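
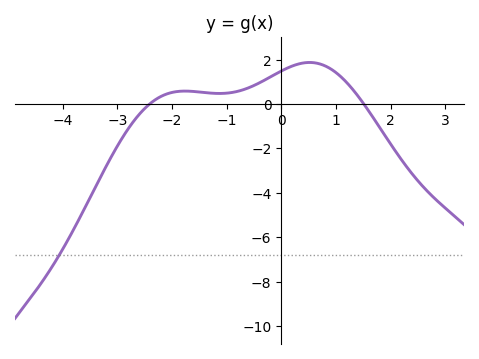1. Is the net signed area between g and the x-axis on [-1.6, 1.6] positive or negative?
positive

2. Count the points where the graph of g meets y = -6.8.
1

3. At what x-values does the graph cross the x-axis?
-2.41, 1.51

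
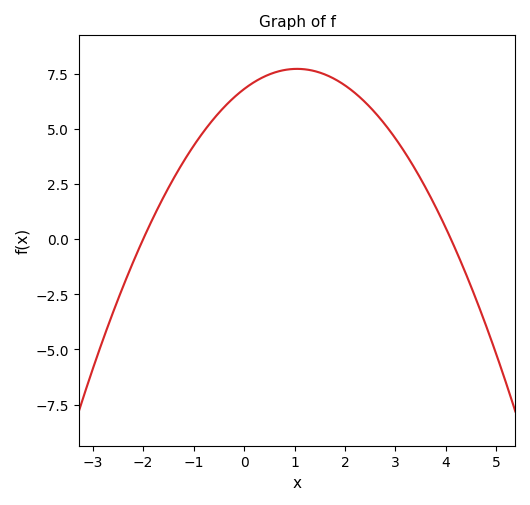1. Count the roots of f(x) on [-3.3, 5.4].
2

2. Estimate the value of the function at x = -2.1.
-0.6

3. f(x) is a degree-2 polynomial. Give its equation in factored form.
y = -0.83(x + 2)(x - 4.1)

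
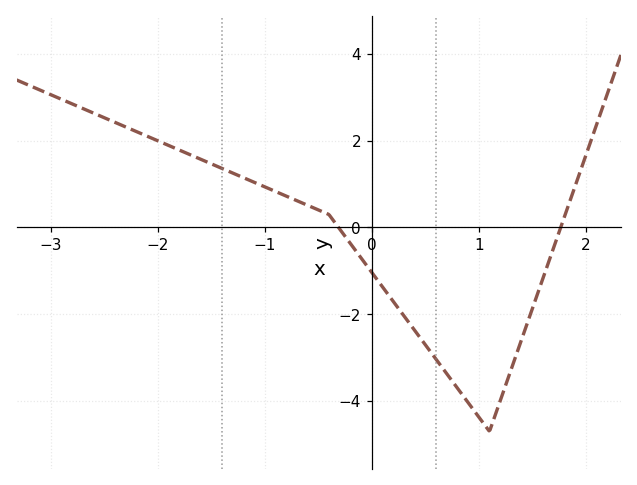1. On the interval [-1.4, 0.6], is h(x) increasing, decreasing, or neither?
decreasing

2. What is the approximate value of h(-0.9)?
0.8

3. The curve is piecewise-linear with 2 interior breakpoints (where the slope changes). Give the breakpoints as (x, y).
(-0.4, 0.3); (1.1, -4.7)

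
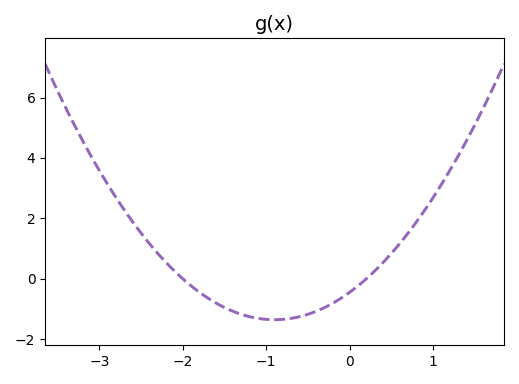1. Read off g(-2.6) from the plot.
1.88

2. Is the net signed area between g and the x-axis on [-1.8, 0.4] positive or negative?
negative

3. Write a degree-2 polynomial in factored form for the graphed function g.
y = 1.12(x + 2)(x - 0.2)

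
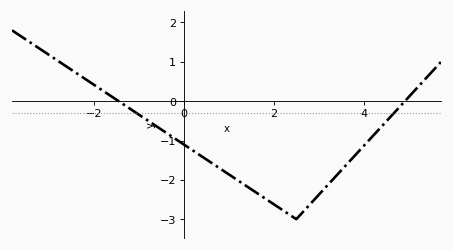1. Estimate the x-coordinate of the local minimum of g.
2.4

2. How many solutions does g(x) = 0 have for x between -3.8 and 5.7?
2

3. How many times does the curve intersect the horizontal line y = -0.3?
2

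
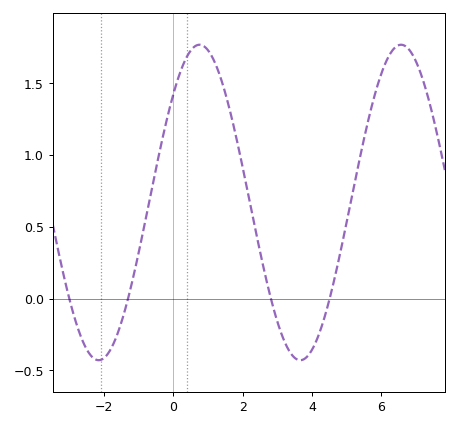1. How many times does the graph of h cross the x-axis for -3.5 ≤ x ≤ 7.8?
4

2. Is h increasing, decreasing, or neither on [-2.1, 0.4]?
increasing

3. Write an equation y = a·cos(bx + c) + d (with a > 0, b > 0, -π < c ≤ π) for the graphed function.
y = 1.1cos(1.08x - 0.812) + 0.67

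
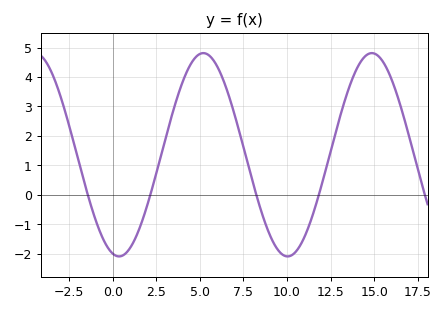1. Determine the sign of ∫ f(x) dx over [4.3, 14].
positive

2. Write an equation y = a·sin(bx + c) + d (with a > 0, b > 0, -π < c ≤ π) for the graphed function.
y = 3.45sin(0.65x - 1.81) + 1.36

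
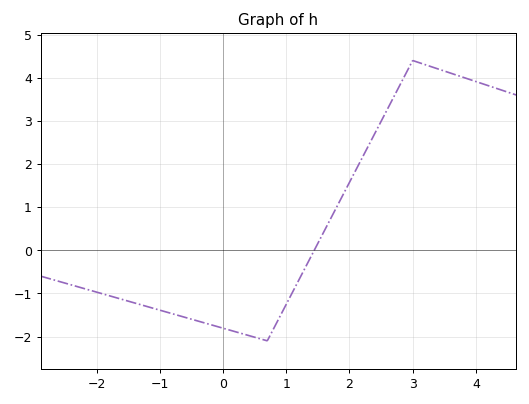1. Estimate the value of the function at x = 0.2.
-1.89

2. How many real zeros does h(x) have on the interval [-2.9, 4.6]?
1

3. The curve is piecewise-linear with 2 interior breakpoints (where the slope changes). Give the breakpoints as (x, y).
(0.7, -2.1); (3, 4.4)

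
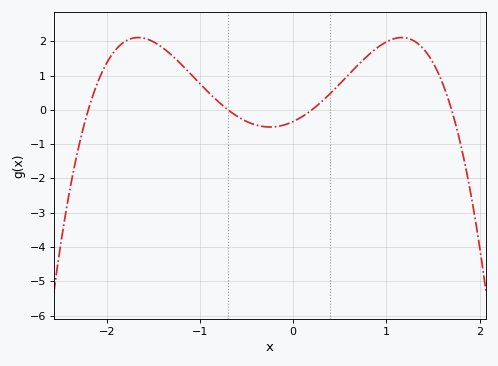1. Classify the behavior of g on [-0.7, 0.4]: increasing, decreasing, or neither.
neither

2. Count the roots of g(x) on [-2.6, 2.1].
4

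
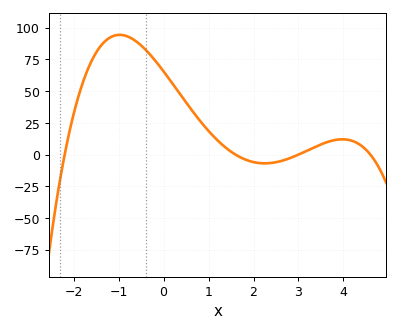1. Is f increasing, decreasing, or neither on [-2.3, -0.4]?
neither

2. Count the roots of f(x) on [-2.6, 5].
4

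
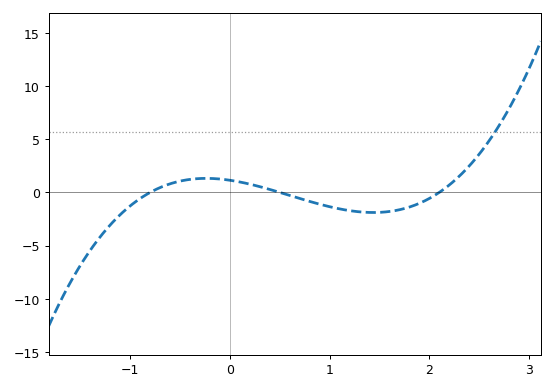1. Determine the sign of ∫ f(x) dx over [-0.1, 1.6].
negative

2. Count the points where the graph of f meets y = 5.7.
1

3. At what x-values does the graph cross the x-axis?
-0.8, 0.5, 2.1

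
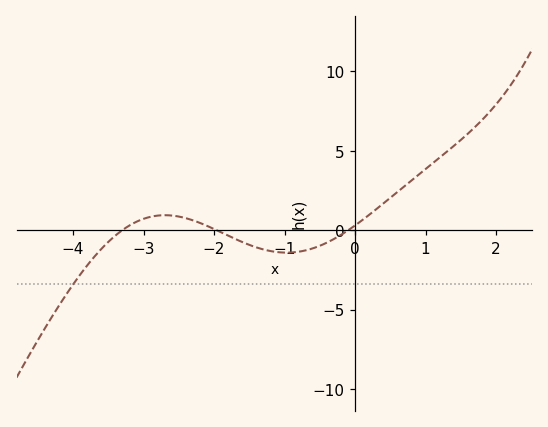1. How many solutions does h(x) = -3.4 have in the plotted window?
1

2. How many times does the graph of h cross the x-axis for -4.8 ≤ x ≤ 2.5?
3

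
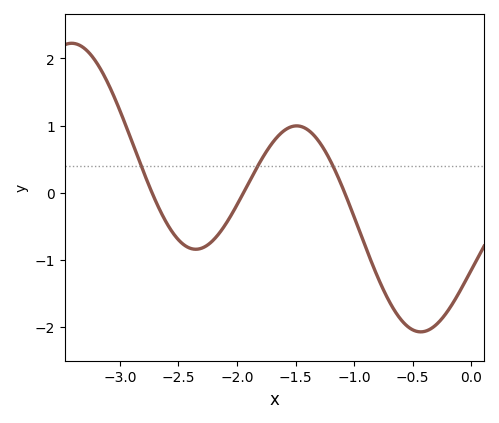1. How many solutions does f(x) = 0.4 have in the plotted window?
3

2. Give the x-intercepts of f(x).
-2.75, -1.95, -1.1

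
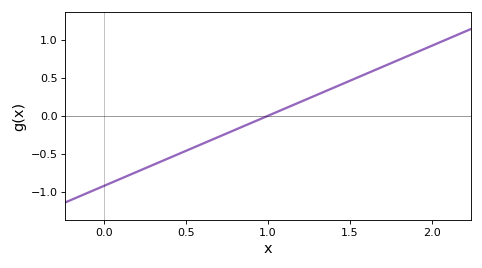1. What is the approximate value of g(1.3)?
0.3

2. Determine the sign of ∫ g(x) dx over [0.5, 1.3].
negative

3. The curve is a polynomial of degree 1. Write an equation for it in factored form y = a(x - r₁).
y = 0.92(x - 1)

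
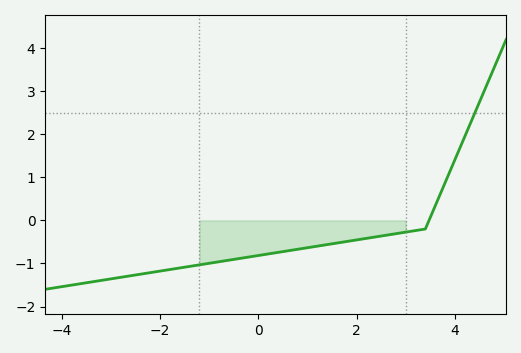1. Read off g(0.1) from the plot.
-0.8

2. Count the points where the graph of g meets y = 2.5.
1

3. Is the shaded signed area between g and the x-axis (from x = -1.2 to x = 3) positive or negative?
negative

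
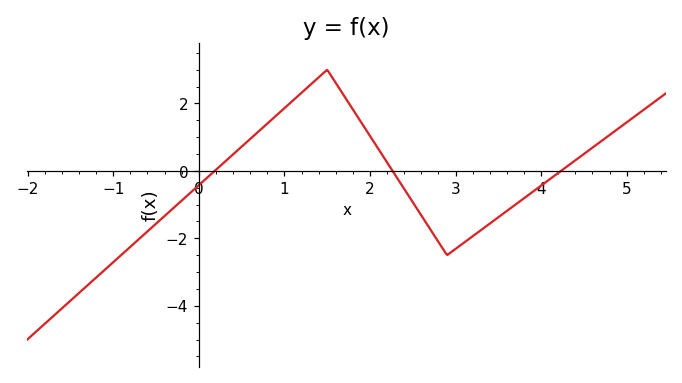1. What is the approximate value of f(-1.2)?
-3.16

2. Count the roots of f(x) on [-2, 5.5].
3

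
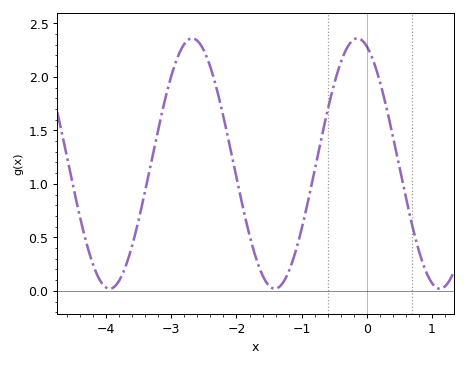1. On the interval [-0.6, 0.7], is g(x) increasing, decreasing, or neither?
neither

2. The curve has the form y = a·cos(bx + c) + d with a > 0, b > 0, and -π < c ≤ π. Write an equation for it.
y = 1.17cos(2.48x + 0.362) + 1.19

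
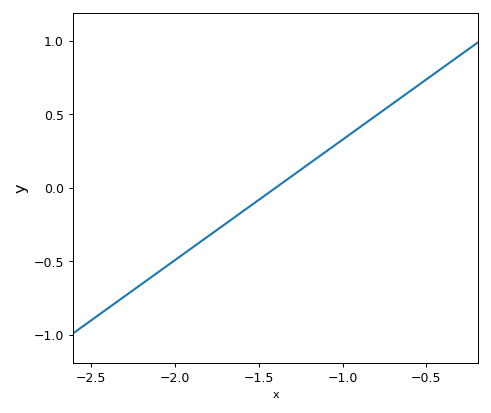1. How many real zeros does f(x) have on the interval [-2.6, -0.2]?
1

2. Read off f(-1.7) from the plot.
-0.25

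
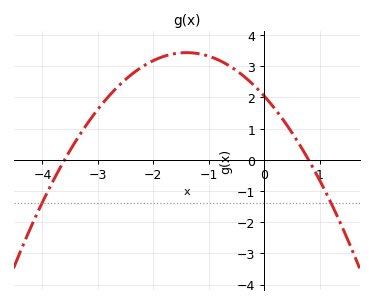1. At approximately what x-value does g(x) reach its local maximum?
-1.4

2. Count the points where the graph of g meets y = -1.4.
2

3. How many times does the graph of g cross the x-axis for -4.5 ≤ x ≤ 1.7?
2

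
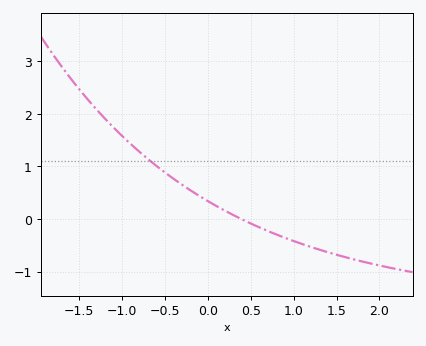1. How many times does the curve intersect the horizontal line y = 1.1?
1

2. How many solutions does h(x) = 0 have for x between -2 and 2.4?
1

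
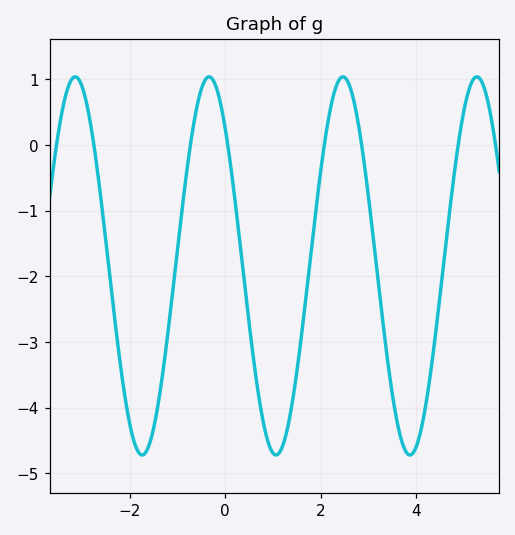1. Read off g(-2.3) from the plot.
-2.72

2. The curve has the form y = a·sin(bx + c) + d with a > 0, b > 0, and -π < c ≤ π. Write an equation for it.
y = 2.88sin(2.24x + 2.32) - 1.84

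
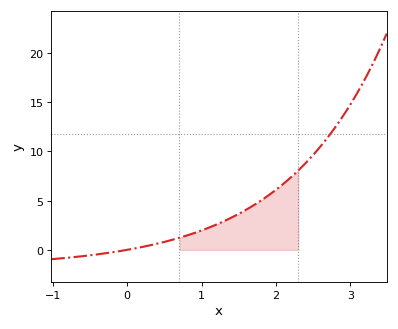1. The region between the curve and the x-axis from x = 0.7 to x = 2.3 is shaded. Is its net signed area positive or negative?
positive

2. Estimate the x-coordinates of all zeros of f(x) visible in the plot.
-0.008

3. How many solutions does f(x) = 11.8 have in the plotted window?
1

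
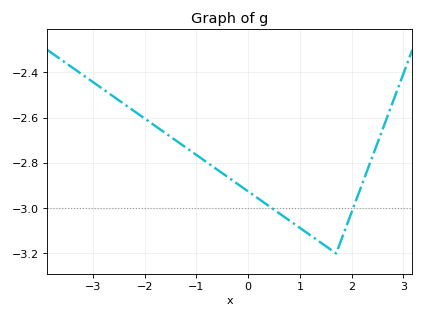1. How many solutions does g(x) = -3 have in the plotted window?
2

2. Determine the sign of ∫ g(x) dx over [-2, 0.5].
negative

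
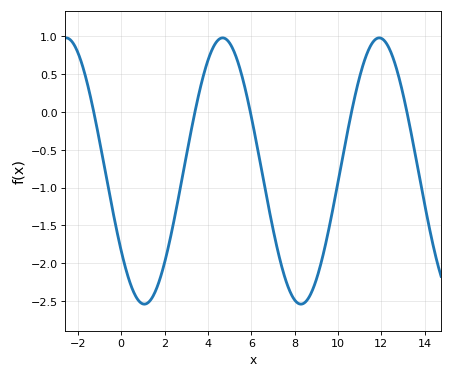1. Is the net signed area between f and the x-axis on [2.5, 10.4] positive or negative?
negative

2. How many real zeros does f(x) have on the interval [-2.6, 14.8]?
5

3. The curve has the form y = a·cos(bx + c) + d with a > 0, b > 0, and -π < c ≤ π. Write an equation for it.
y = 1.76cos(0.87x + 2.2) - 0.78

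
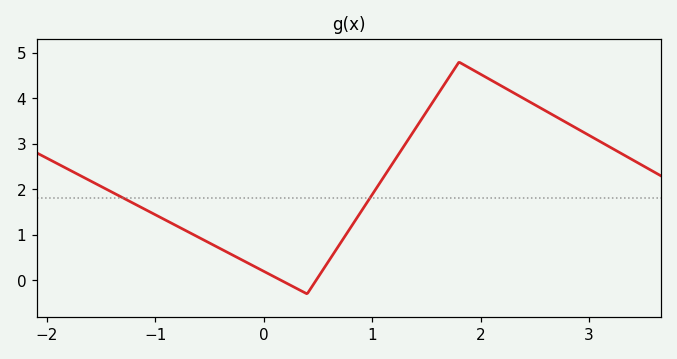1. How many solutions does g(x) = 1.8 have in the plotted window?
2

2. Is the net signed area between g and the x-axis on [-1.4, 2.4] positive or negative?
positive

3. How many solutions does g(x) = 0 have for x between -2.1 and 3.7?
2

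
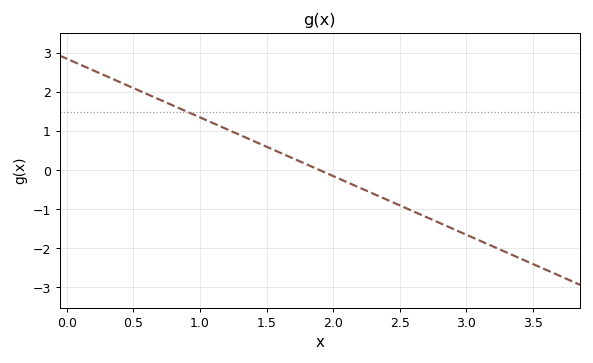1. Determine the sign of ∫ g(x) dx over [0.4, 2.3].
positive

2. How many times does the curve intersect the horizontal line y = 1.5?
1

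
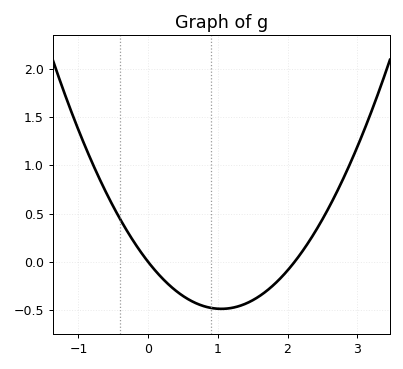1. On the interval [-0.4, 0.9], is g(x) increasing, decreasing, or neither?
decreasing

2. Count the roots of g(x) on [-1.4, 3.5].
2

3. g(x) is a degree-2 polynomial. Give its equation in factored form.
y = 0.44(x - 0)(x - 2.1)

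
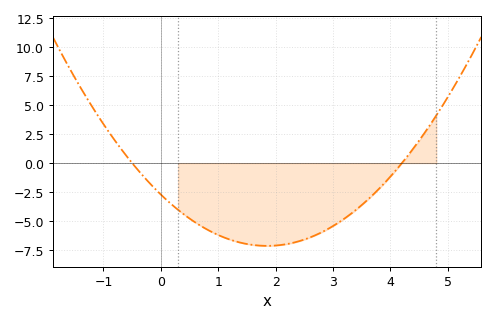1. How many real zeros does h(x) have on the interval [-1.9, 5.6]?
2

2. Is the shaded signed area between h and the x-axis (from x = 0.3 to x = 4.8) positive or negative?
negative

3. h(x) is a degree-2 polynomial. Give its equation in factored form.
y = 1.29(x + 0.5)(x - 4.2)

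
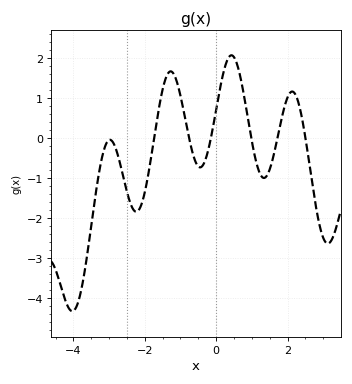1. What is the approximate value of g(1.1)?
-0.515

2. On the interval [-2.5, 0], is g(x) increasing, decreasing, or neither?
neither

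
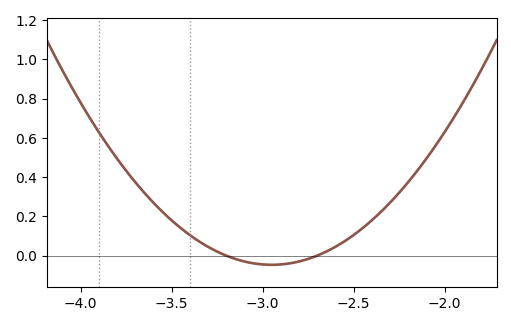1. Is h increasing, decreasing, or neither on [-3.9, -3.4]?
decreasing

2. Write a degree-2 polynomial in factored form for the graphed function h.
y = 0.75(x + 3.2)(x + 2.7)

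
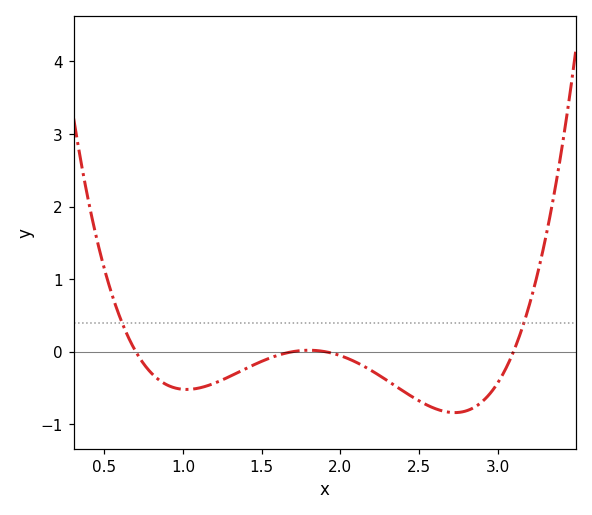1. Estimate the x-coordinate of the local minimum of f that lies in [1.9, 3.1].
2.75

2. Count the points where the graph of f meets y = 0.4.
2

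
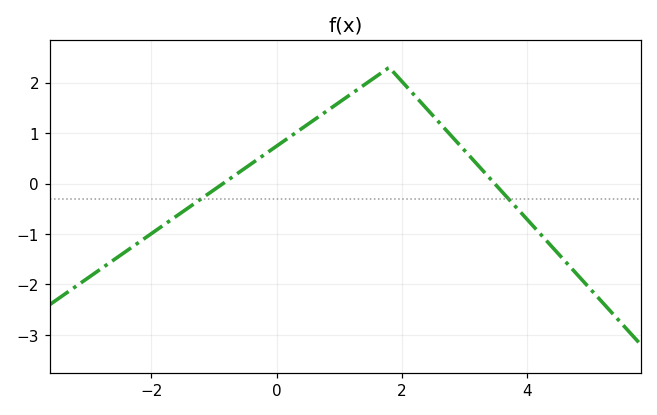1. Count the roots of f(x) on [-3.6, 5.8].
2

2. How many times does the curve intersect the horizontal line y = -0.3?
2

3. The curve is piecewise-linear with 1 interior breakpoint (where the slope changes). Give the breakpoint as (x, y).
(1.8, 2.3)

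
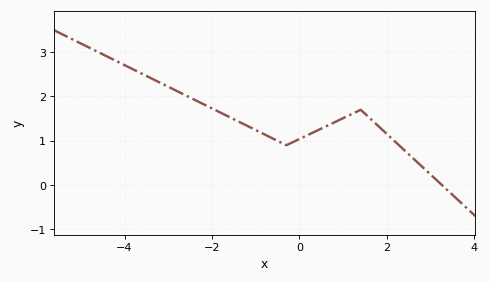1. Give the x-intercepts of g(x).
3.26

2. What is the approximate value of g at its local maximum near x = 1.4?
1.7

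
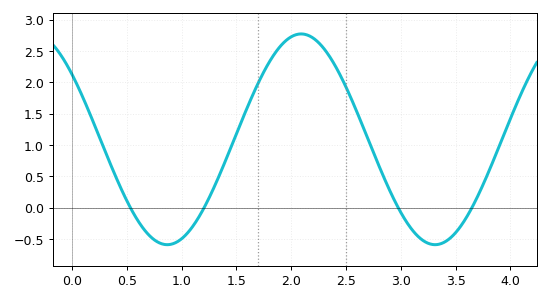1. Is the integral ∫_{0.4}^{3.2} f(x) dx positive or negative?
positive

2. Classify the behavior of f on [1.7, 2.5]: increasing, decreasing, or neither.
neither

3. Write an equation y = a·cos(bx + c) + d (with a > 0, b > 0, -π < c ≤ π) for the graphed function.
y = 1.68cos(2.6x + 0.91) + 1.09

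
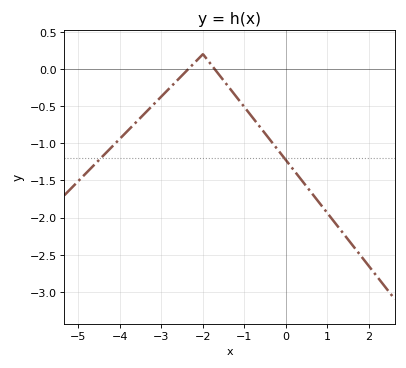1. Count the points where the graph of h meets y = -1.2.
2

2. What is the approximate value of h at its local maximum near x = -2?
0.2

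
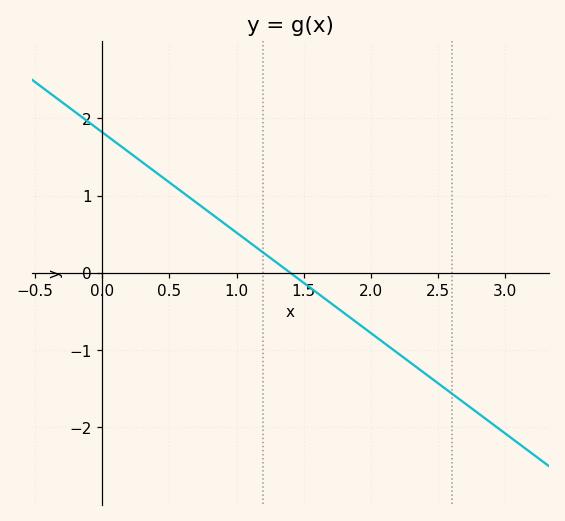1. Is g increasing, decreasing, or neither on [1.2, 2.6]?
decreasing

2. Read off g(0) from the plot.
1.82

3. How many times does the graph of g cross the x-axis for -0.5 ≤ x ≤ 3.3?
1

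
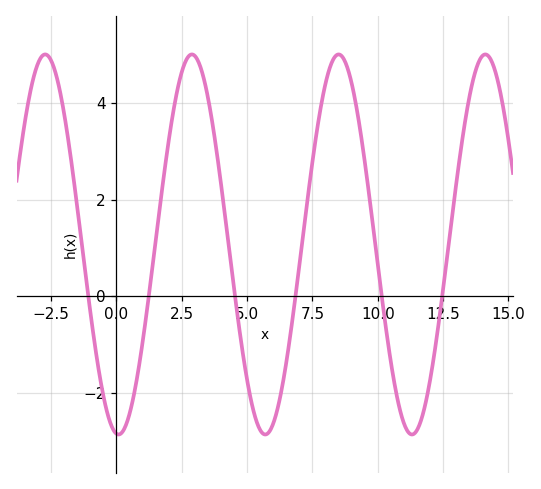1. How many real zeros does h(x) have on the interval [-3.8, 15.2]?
6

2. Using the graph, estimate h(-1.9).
3.48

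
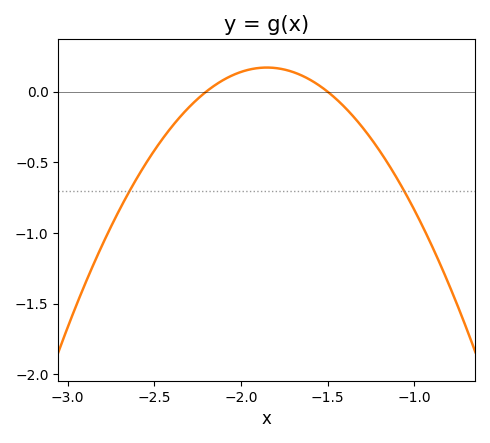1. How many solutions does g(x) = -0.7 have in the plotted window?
2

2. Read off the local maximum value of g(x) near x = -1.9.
0.15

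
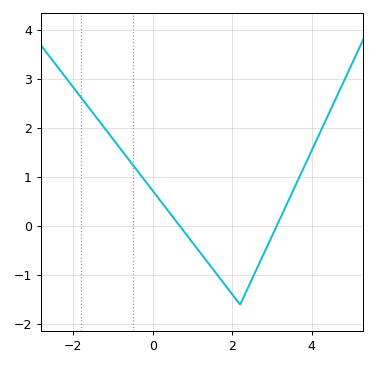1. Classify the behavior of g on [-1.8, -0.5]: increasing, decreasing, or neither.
decreasing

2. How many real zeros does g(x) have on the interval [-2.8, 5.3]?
2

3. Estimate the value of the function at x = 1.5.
-0.9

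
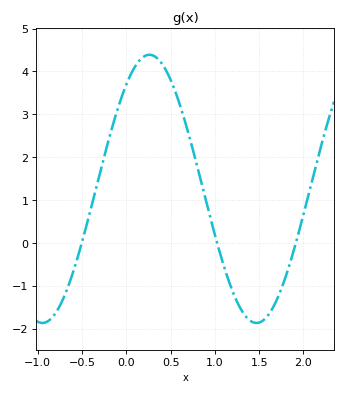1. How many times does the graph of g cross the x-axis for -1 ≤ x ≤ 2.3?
3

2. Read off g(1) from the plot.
0.187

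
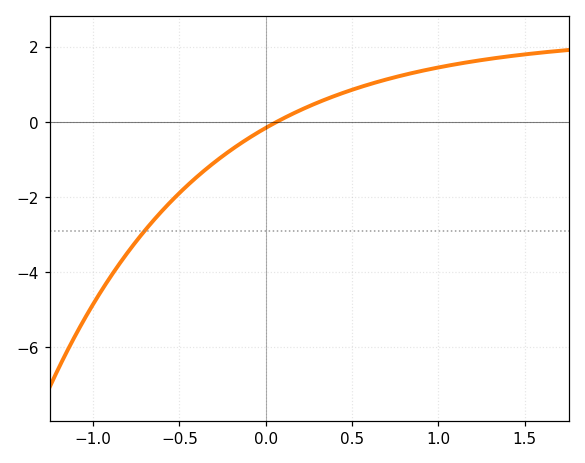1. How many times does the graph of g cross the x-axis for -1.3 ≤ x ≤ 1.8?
1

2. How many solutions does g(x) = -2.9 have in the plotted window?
1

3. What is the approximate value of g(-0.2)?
-0.735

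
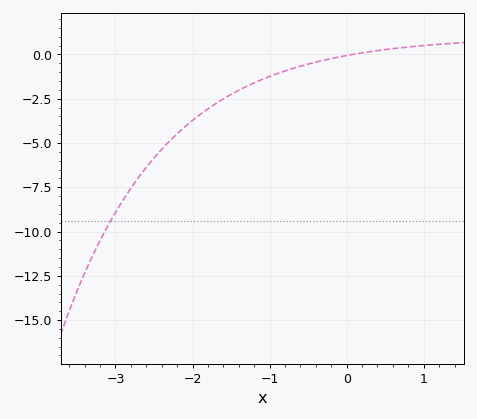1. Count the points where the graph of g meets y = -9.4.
1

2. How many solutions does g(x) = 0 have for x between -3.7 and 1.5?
1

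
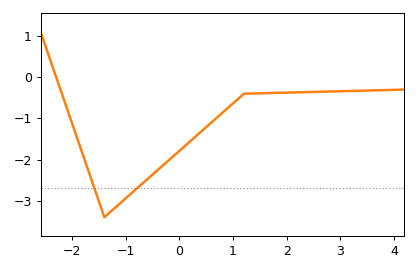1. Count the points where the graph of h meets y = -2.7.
2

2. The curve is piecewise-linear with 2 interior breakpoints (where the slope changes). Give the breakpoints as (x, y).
(-1.4, -3.4); (1.2, -0.4)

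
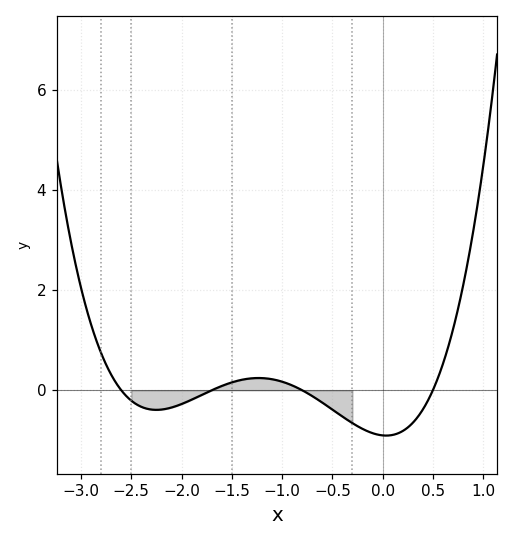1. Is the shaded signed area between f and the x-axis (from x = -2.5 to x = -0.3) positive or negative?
negative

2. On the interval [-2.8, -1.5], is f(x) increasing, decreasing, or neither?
neither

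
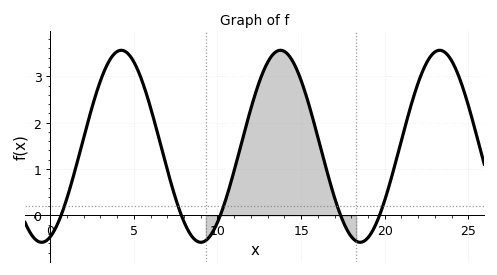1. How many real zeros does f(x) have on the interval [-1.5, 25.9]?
5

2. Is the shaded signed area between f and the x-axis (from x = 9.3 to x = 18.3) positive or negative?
positive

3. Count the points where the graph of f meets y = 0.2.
5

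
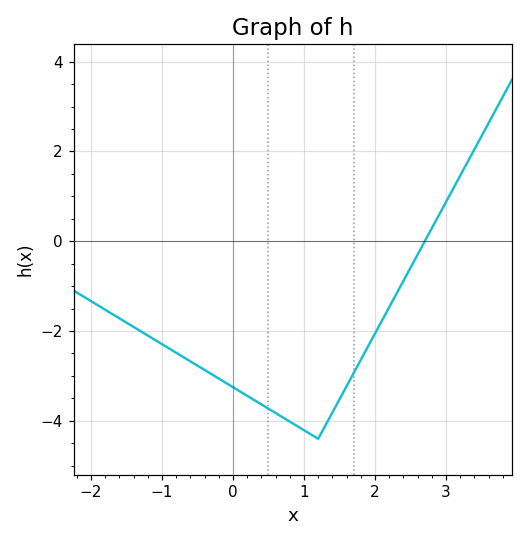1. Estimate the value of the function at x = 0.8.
-4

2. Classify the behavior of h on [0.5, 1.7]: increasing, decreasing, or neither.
neither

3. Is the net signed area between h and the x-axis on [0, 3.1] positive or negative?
negative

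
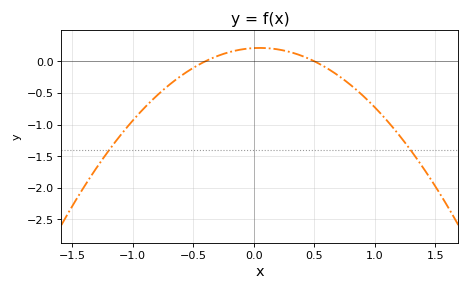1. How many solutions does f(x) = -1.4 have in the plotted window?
2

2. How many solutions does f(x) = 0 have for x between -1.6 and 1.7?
2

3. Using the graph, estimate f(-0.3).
0.1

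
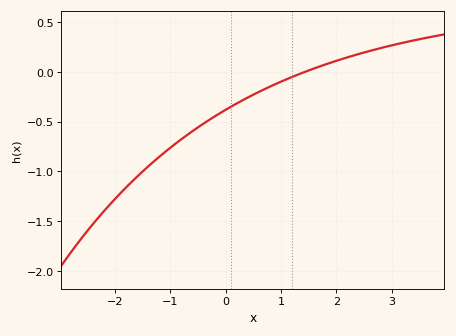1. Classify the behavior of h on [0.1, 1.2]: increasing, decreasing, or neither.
increasing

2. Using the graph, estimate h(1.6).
0.05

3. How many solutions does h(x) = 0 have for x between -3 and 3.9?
1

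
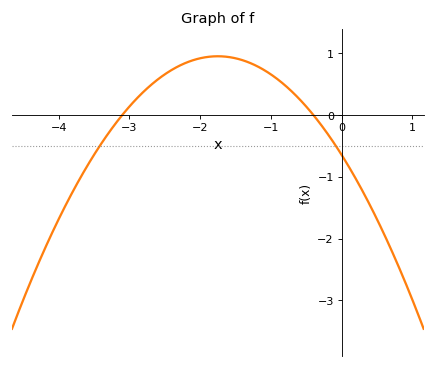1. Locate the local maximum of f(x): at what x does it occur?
-1.8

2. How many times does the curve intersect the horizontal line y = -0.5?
2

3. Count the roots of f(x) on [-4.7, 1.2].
2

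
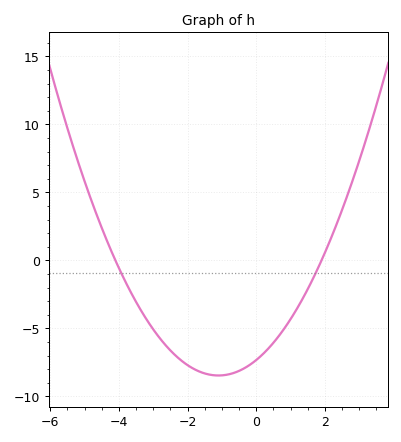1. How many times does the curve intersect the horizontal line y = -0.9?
2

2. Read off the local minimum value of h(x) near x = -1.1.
-8.5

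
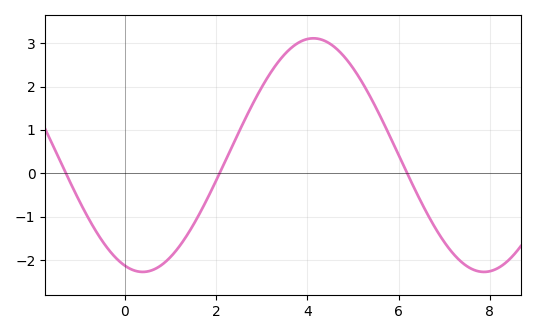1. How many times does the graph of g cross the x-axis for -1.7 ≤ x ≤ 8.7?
3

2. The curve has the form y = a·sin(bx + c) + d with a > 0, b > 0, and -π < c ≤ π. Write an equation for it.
y = 2.69sin(0.84x - 1.9) + 0.42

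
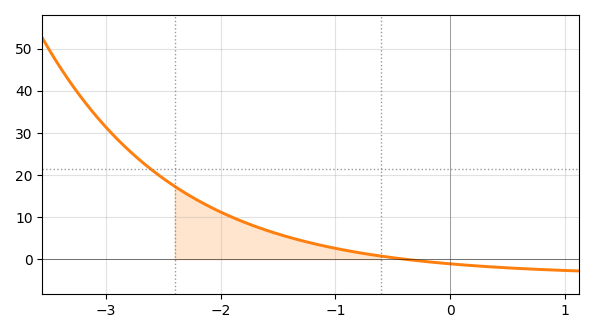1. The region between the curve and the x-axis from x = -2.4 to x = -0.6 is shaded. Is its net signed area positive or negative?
positive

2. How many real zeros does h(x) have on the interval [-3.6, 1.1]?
1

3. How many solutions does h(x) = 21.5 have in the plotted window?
1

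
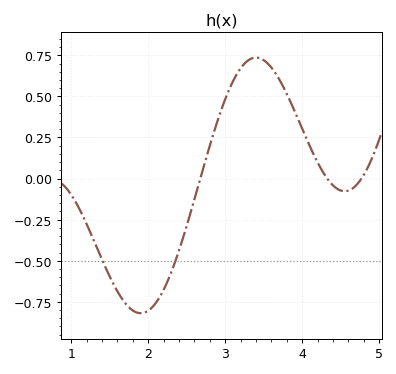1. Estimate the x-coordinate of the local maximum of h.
3.4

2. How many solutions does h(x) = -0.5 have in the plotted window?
2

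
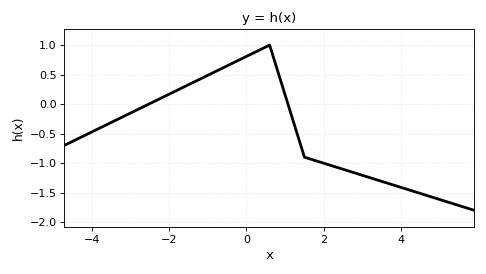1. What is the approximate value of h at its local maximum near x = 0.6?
1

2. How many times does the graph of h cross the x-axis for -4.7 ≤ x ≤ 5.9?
2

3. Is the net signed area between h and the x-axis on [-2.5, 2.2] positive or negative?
positive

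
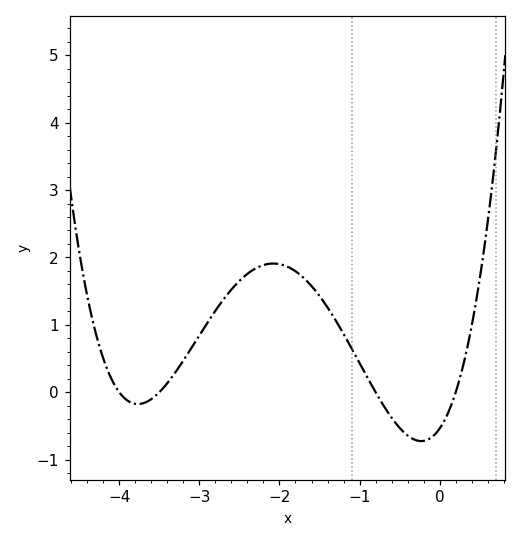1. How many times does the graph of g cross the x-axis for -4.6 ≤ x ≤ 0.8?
4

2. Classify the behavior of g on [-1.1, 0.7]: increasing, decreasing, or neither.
neither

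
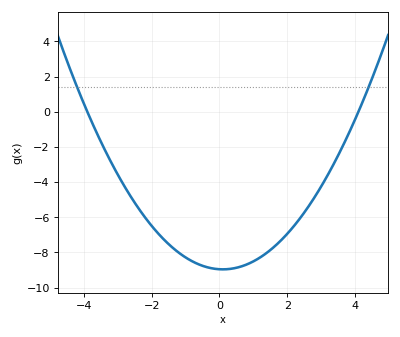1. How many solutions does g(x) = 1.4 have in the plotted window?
2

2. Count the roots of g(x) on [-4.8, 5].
2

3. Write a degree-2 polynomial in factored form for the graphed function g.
y = 0.56(x + 3.9)(x - 4.1)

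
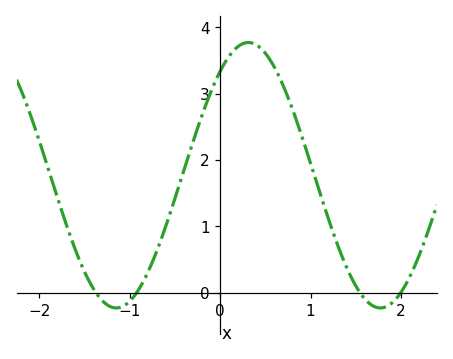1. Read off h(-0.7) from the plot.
0.6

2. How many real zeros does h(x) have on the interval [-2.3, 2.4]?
4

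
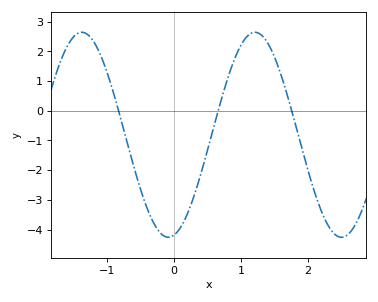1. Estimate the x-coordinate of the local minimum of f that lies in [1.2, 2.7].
2.5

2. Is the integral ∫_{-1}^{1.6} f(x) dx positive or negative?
negative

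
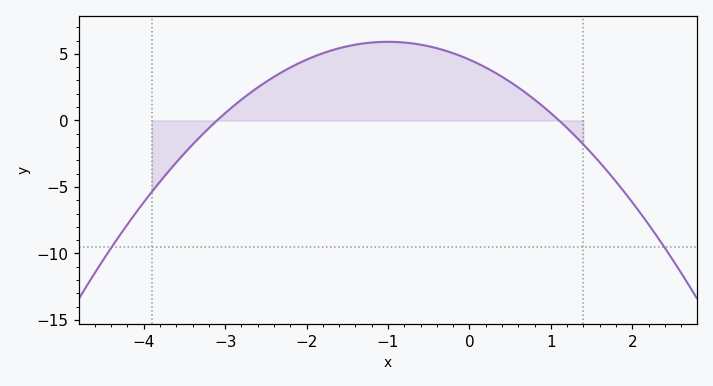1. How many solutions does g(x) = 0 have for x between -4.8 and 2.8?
2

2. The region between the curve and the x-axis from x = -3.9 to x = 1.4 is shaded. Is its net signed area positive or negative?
positive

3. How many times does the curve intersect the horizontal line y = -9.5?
2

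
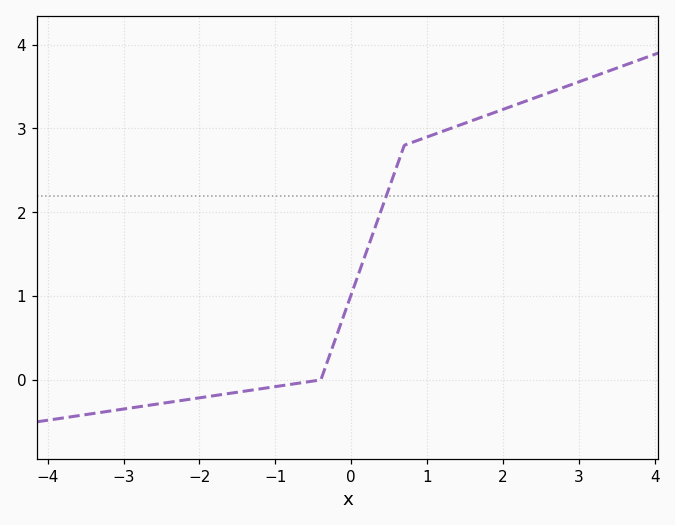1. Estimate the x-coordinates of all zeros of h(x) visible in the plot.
-0.4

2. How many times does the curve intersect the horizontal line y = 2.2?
1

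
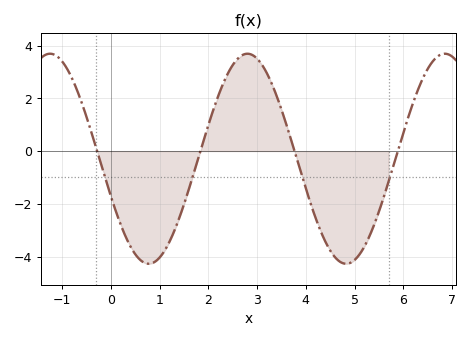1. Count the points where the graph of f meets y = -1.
4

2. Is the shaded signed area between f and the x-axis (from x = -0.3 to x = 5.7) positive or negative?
negative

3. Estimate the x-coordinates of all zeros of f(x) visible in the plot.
-0.2, 1.8, 3.8, 5.8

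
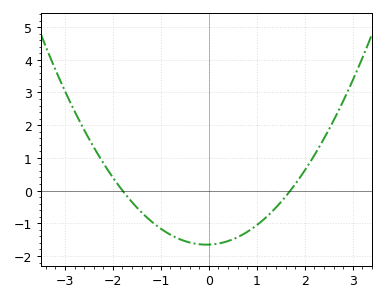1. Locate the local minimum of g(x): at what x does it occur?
-0.05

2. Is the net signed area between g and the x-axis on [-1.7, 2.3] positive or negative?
negative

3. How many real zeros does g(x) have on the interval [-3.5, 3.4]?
2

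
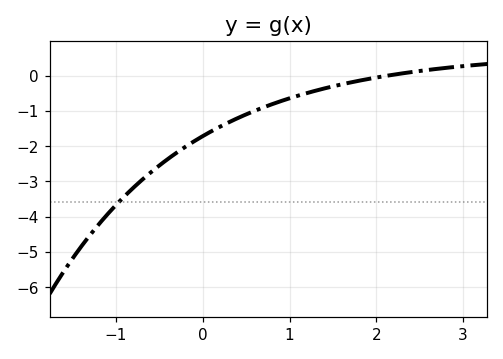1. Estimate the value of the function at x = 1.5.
-0.3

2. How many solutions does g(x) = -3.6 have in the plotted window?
1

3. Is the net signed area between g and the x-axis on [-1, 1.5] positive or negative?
negative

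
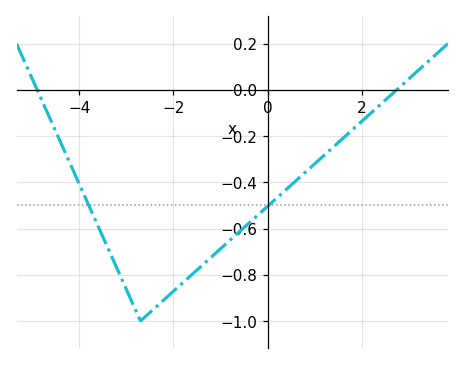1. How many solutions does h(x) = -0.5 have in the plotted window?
2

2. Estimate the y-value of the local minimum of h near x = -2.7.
-1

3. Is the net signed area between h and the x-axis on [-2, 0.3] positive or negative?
negative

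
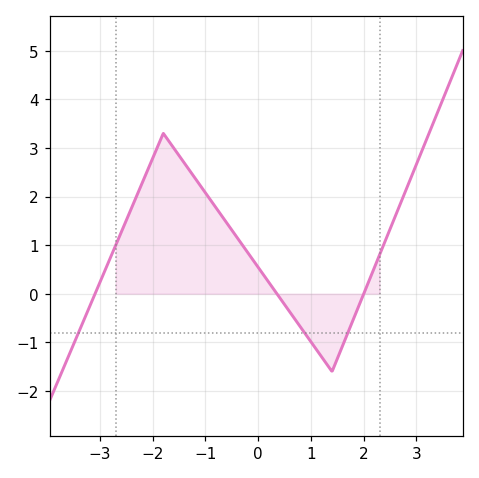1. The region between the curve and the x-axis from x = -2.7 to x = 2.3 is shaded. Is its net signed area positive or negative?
positive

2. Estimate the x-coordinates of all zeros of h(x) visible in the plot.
-3.09, 0.355, 2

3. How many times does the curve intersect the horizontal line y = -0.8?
3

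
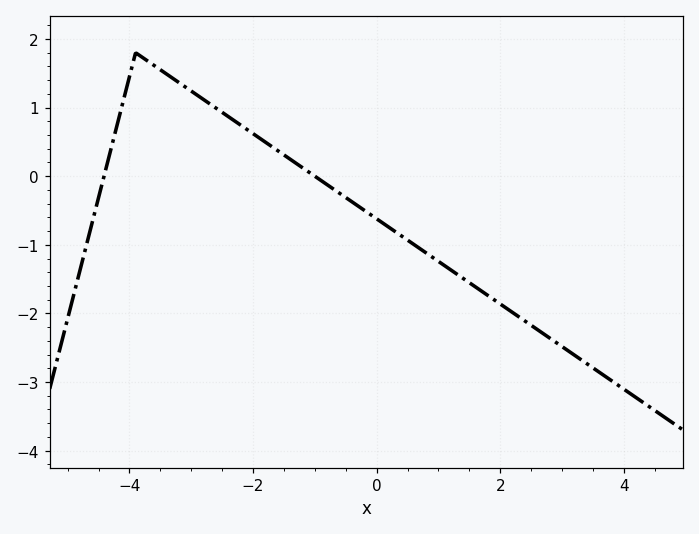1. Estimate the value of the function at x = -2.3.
0.8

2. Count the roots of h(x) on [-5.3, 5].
2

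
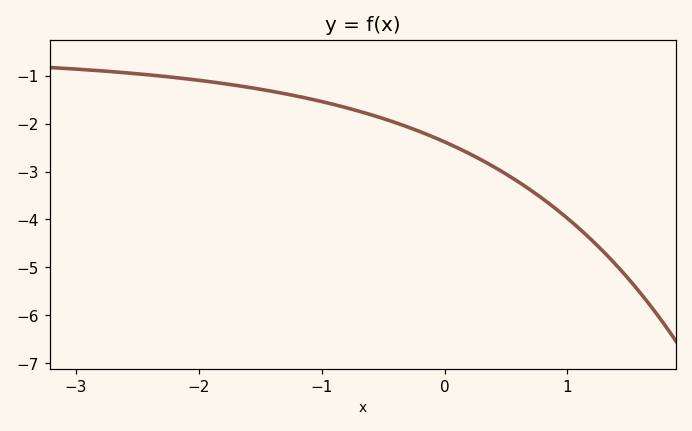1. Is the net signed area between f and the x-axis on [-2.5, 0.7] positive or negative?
negative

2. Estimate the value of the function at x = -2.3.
-1.01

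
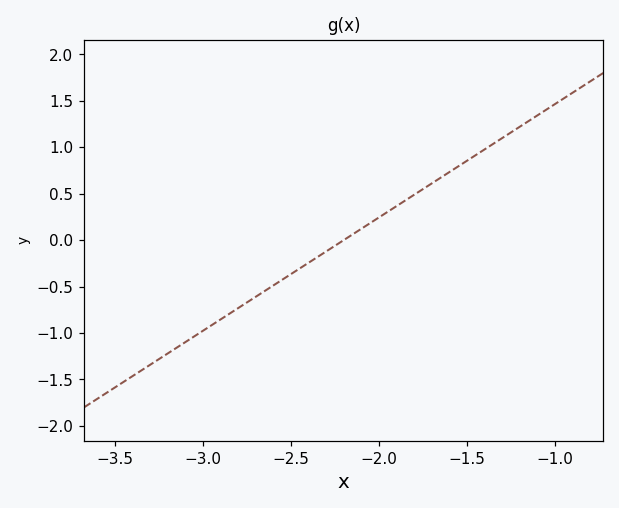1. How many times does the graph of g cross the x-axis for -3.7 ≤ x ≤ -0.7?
1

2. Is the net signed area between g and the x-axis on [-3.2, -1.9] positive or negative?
negative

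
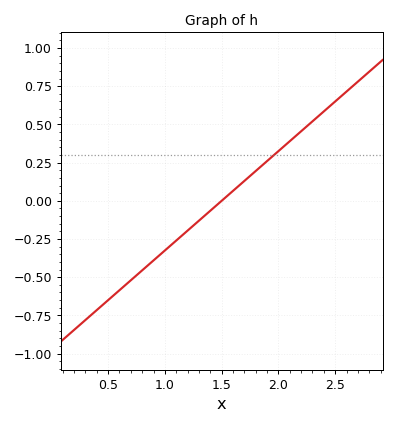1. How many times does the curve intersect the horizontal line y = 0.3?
1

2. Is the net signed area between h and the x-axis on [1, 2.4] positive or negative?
positive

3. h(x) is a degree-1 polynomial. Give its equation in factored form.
y = 0.65(x - 1.5)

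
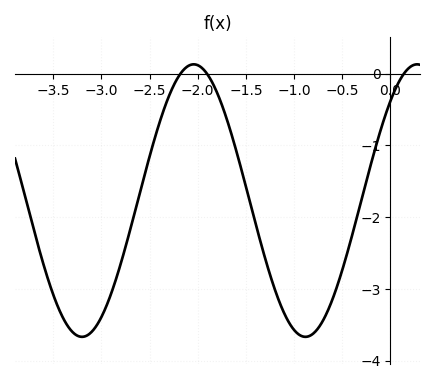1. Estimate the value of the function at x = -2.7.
-2.2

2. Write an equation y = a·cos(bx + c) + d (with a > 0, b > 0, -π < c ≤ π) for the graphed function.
y = 1.9cos(2.7x - 0.75) - 1.77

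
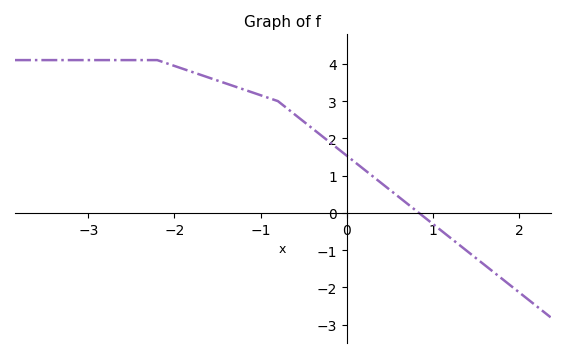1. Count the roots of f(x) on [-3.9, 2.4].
1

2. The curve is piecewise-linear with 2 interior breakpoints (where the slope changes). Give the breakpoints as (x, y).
(-2.2, 4.1); (-0.8, 3)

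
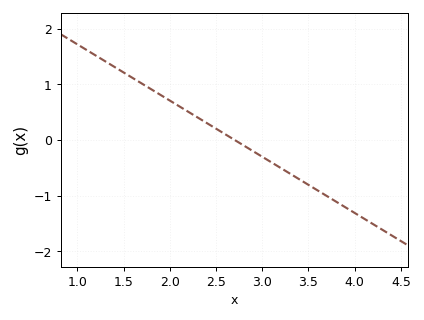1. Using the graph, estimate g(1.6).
1.1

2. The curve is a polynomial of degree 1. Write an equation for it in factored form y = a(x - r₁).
y = -1.01(x - 2.7)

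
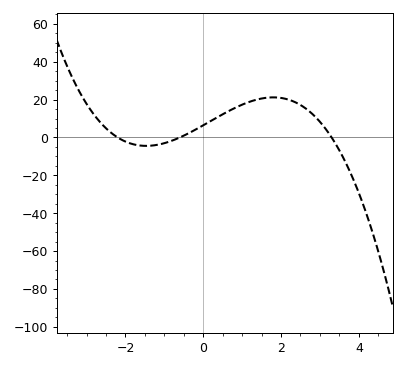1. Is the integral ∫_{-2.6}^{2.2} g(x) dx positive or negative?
positive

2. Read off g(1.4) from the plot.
20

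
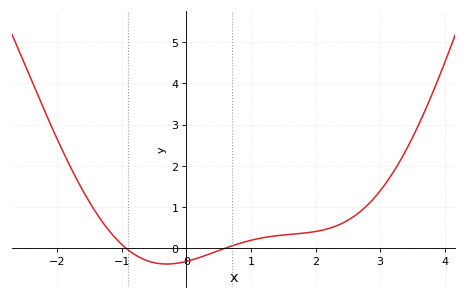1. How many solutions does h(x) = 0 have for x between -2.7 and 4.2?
2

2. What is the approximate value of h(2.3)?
0.5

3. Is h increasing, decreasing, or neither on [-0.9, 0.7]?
neither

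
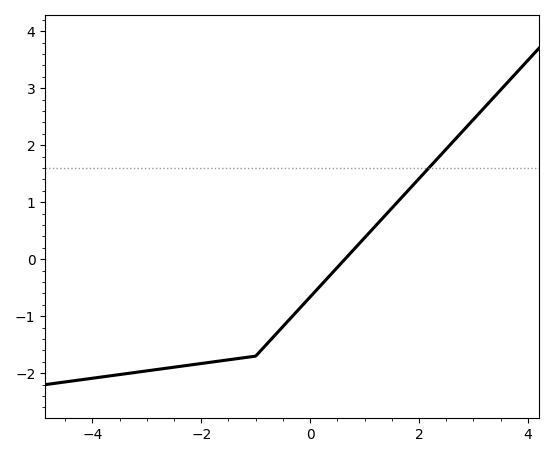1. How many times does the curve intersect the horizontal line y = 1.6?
1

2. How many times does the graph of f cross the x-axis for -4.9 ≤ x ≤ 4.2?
1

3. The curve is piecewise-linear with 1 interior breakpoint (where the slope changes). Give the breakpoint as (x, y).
(-1, -1.7)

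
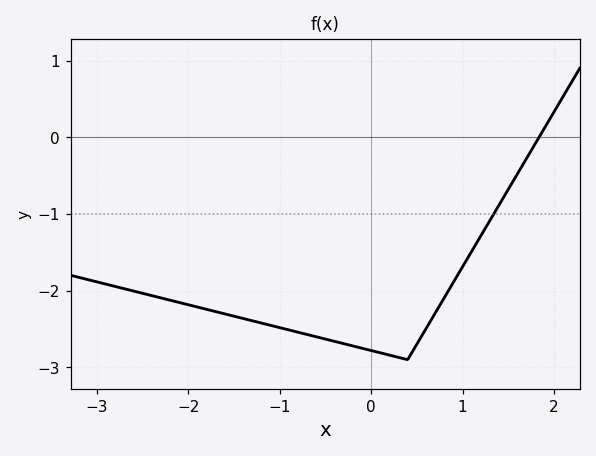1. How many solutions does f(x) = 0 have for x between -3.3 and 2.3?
1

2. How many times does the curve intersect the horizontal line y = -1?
1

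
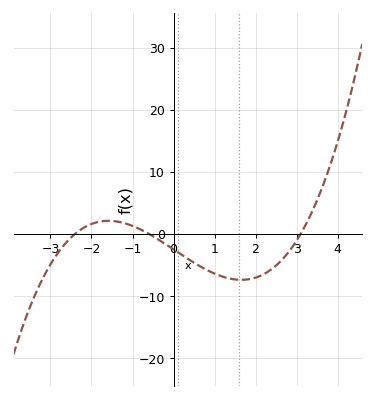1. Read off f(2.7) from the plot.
-3.77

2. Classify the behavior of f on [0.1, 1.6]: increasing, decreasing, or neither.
decreasing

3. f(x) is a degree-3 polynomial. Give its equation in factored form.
y = 0.56(x + 2.4)(x + 0.6)(x - 3.1)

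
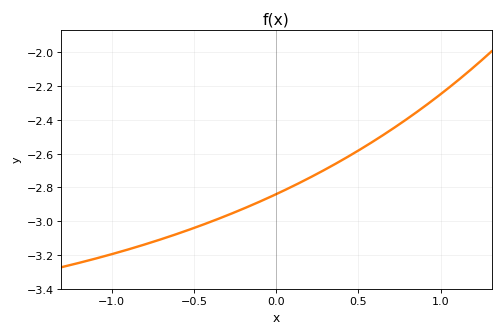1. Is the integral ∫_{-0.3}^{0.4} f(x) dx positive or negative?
negative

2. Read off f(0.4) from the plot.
-2.64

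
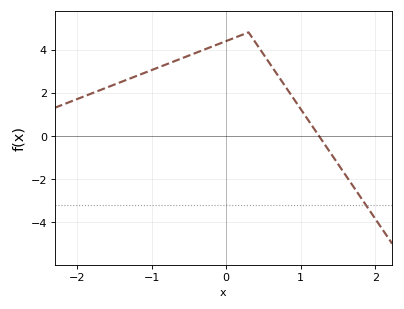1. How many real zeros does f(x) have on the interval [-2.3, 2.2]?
1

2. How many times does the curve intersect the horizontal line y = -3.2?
1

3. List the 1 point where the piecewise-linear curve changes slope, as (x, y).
(0.3, 4.8)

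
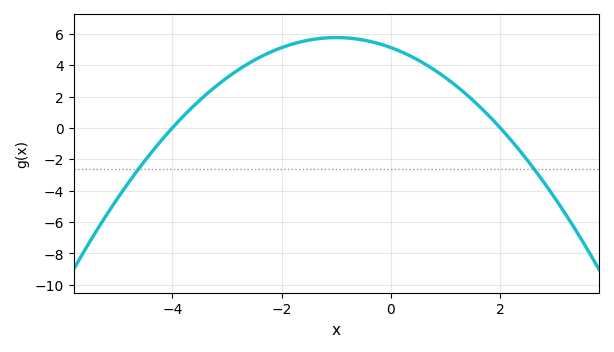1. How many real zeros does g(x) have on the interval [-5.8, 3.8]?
2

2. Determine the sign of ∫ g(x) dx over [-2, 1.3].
positive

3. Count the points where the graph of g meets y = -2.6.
2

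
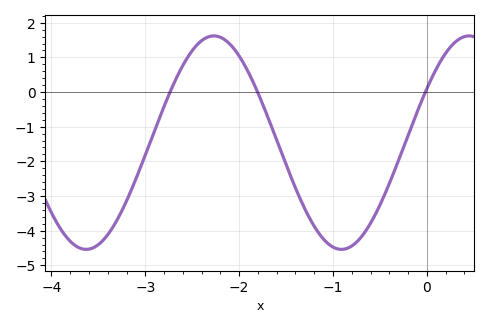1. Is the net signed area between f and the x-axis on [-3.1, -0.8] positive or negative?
negative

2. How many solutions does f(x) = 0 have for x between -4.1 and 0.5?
3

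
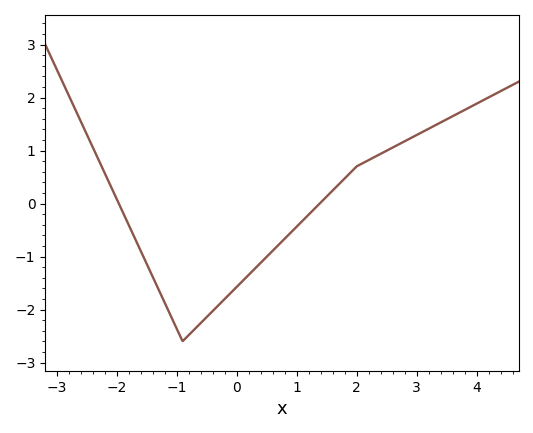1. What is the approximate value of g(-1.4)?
-1.4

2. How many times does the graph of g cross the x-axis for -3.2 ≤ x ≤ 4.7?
2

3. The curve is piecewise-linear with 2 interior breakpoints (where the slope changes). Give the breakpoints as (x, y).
(-0.9, -2.6); (2, 0.7)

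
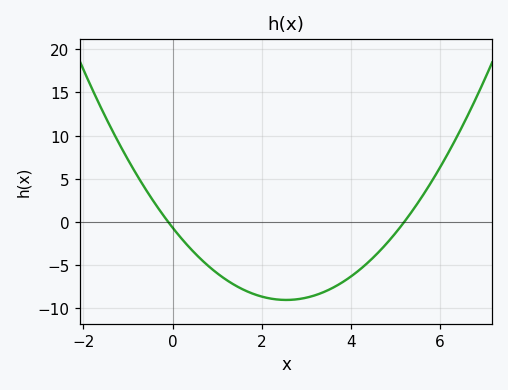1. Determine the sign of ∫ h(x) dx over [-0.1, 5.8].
negative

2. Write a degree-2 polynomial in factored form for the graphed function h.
y = 1.29(x + 0.1)(x - 5.2)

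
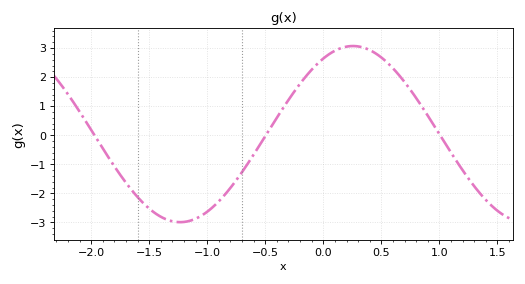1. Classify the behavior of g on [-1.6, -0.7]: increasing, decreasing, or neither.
neither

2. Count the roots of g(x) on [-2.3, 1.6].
3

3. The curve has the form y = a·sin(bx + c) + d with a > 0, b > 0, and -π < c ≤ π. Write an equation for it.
y = 3.03sin(2.11x + 1.03) + 0.04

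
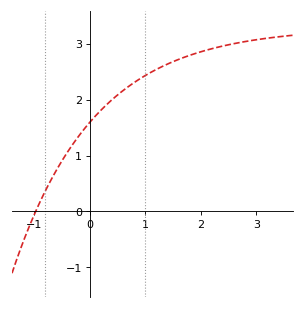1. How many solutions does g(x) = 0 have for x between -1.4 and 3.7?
1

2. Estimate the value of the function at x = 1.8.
2.79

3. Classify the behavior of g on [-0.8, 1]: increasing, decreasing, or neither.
increasing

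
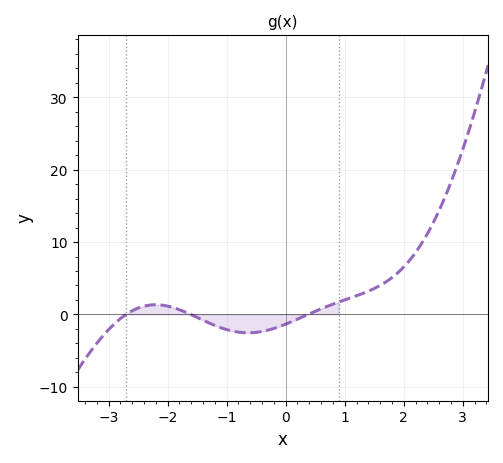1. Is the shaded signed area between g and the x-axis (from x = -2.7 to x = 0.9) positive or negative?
negative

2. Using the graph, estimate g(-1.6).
0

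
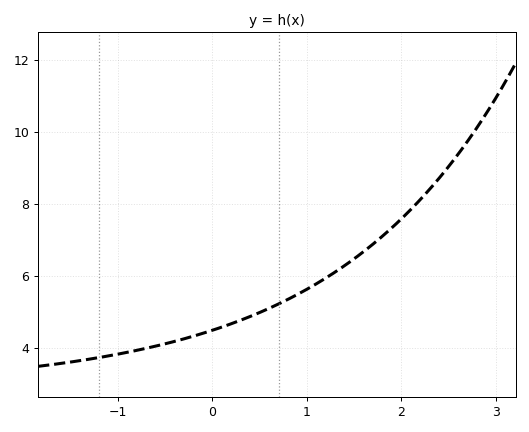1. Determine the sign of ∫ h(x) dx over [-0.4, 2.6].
positive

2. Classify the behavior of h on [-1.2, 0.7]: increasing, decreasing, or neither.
increasing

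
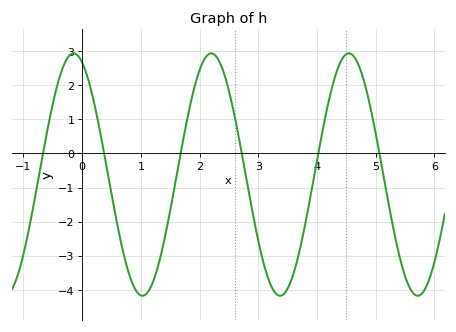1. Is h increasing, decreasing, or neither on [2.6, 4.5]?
neither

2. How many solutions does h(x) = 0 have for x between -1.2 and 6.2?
6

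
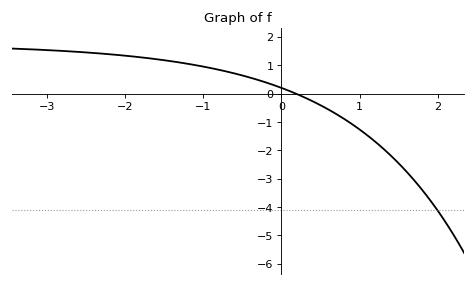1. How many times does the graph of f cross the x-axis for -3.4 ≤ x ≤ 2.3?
1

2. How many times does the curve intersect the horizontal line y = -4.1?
1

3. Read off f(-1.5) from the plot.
1.18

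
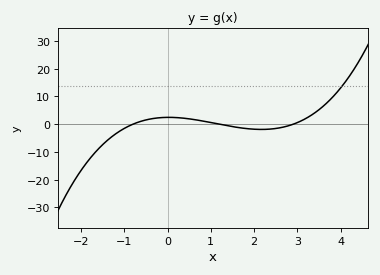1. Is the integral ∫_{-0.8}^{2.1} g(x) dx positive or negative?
positive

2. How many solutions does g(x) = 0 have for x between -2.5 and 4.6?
3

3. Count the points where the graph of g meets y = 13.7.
1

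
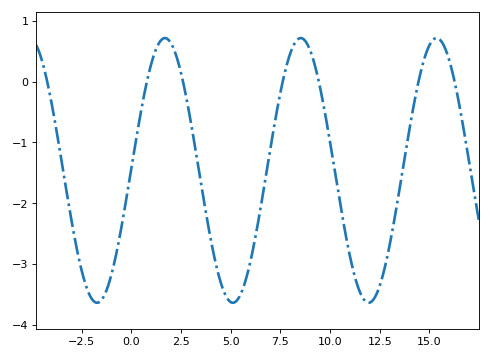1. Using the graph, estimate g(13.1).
-2.51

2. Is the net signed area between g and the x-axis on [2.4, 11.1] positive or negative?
negative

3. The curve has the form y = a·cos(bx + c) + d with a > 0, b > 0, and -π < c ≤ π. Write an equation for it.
y = 2.18cos(0.92x - 1.56) - 1.46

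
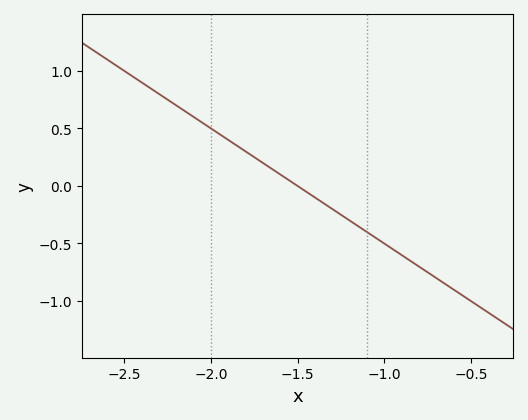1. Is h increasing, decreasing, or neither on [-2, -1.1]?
decreasing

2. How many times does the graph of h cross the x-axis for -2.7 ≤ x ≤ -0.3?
1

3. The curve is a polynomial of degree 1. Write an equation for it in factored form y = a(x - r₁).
y = -1(x + 1.5)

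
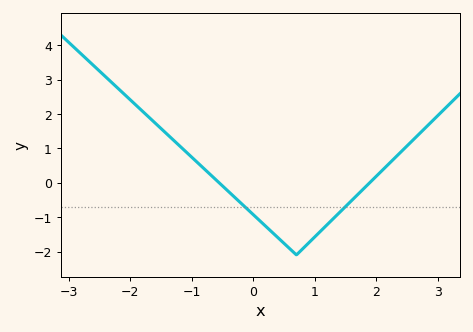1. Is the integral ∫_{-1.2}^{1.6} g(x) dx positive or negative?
negative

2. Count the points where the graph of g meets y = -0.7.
2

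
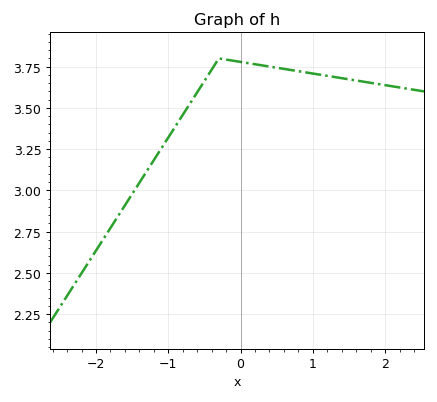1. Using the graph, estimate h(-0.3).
3.8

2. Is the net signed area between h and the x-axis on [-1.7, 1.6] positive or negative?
positive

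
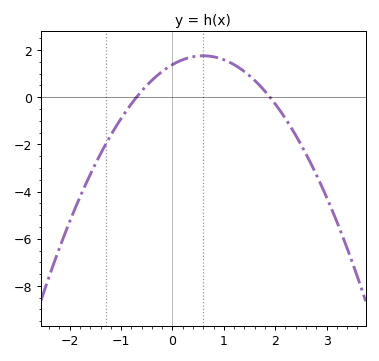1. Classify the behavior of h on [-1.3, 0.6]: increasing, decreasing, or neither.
increasing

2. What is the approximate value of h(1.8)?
0.26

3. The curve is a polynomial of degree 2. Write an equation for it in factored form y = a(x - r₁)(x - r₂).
y = -1.04(x + 0.7)(x - 1.9)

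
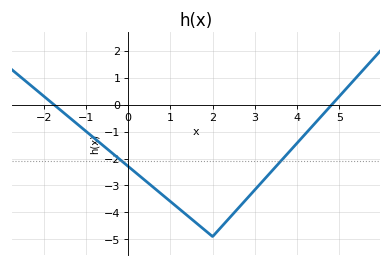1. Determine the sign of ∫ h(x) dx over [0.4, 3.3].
negative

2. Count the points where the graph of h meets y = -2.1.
2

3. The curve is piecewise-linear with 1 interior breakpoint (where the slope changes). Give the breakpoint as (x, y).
(2, -4.9)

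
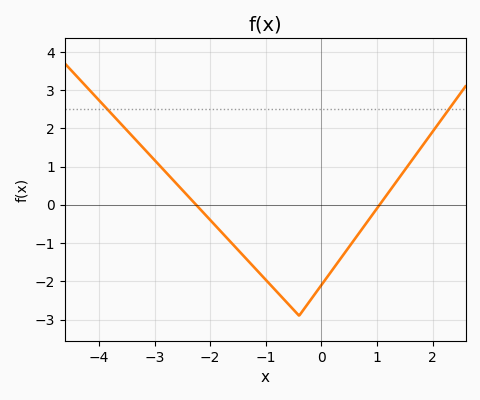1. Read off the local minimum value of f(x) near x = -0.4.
-2.9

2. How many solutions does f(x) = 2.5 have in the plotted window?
2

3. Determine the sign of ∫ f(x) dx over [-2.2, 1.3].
negative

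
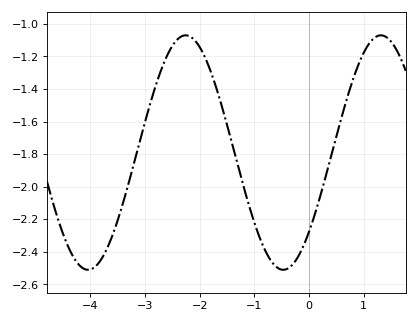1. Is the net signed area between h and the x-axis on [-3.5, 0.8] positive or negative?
negative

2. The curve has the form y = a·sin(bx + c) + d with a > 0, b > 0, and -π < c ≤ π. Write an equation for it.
y = 0.72sin(1.76x - 0.74) - 1.79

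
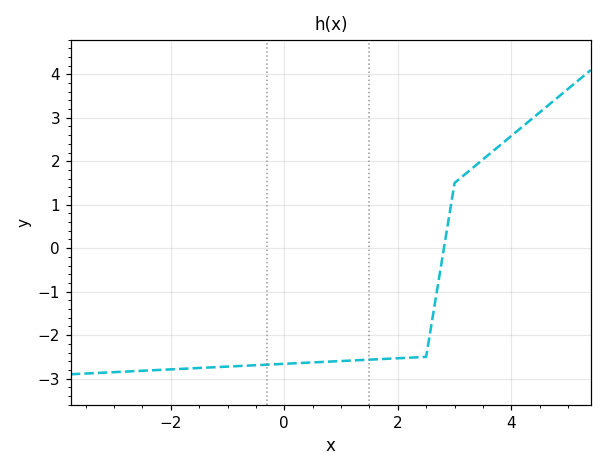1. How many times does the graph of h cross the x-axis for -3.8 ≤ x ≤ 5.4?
1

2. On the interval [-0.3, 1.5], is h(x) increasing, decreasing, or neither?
increasing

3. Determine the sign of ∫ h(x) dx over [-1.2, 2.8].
negative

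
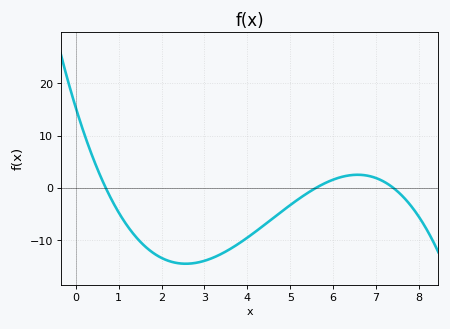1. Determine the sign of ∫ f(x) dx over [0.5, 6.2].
negative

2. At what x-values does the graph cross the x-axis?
0.6, 5.6, 7.4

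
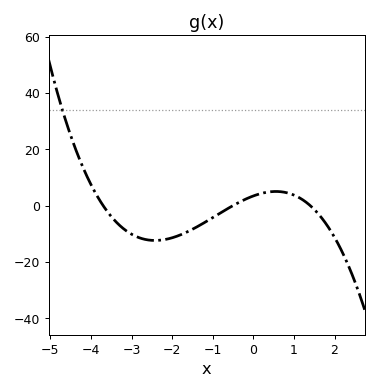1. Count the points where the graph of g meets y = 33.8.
1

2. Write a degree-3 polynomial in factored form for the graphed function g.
y = -1.32(x + 3.7)(x + 0.5)(x - 1.4)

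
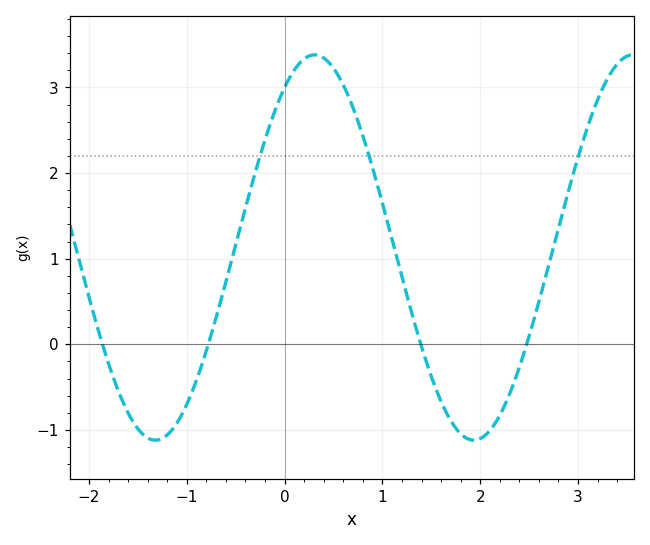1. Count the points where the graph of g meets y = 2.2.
3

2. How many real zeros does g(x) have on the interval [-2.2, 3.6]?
4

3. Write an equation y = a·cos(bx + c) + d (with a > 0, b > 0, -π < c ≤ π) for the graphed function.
y = 2.25cos(1.93x - 0.592) + 1.13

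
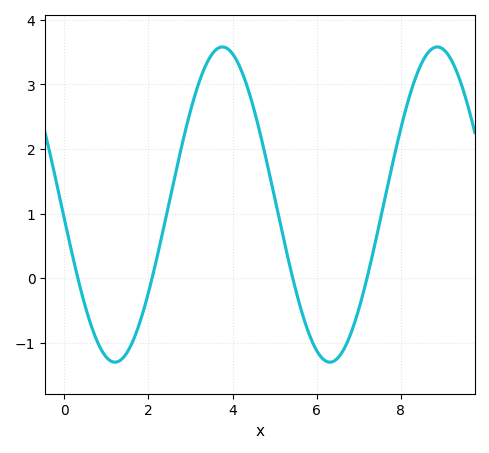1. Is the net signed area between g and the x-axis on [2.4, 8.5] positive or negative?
positive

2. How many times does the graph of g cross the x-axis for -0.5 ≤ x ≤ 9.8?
4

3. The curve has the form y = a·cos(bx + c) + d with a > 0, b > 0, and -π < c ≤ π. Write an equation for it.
y = 2.44cos(1.23x + 1.66) + 1.14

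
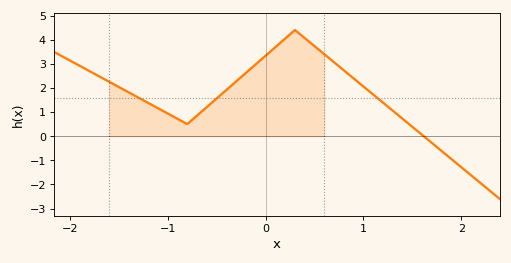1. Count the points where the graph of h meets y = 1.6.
3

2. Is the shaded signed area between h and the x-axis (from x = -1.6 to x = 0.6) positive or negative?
positive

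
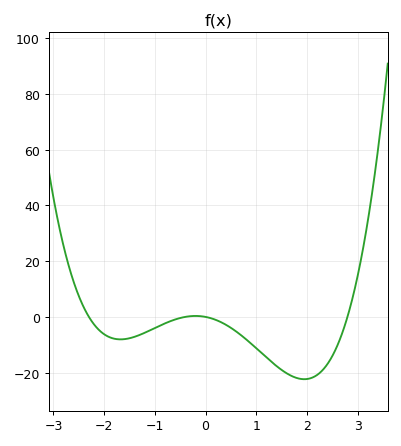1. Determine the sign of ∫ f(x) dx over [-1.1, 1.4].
negative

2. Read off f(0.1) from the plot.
-0.437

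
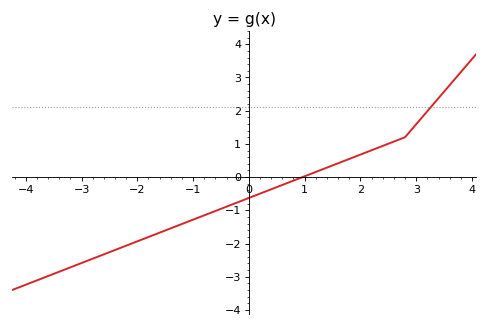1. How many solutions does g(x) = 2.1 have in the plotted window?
1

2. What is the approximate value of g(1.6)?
0.4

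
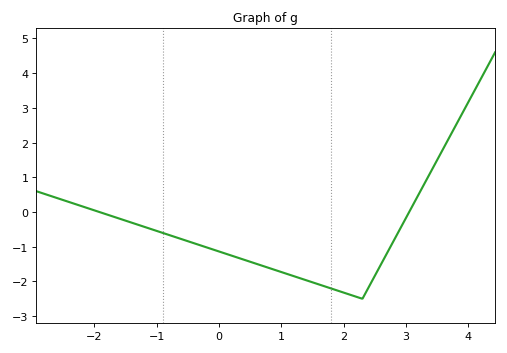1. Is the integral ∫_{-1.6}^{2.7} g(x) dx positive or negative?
negative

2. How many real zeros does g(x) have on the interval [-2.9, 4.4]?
2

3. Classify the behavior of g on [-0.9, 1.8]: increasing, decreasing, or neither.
decreasing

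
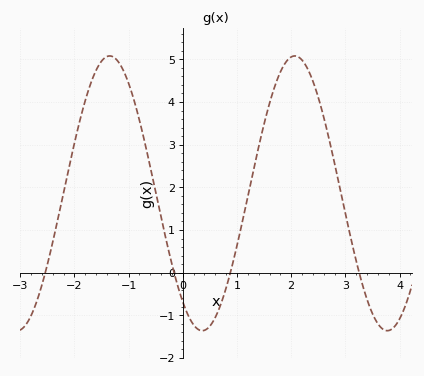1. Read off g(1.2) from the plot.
1.8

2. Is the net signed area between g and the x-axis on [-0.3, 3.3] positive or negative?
positive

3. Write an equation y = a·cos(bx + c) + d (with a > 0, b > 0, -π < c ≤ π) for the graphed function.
y = 3.22cos(1.8x + 2.5) + 1.86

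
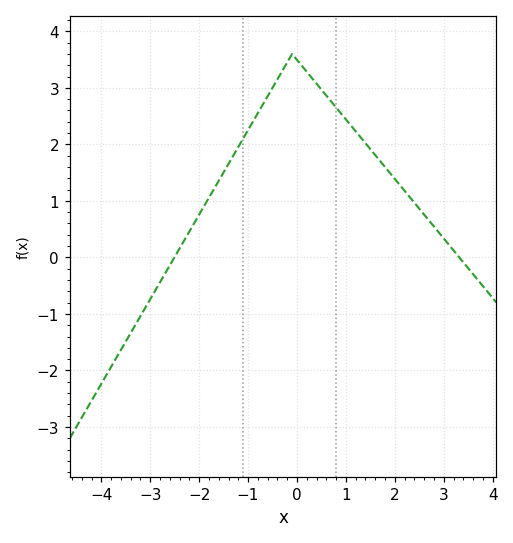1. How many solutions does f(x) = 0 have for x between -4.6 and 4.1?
2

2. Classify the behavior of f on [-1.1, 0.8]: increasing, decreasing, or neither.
neither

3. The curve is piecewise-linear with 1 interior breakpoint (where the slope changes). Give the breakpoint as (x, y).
(-0.1, 3.6)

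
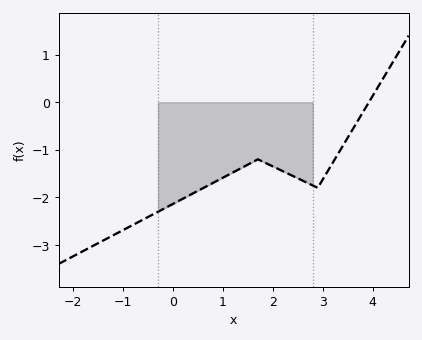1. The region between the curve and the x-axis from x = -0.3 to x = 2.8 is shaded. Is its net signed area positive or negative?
negative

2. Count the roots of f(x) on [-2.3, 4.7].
1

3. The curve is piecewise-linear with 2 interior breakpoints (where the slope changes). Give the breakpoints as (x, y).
(1.7, -1.2); (2.9, -1.8)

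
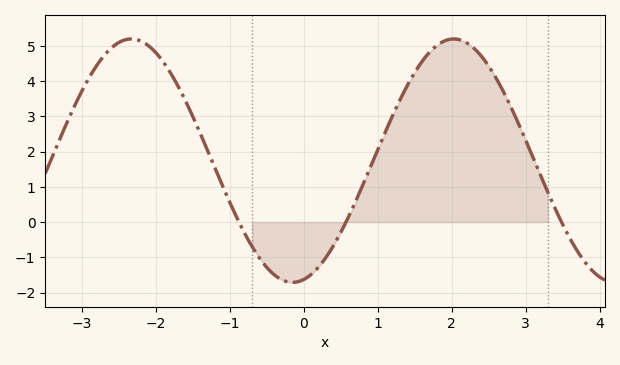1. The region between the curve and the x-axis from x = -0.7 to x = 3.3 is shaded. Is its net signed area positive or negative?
positive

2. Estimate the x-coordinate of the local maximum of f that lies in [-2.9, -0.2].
-2.4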